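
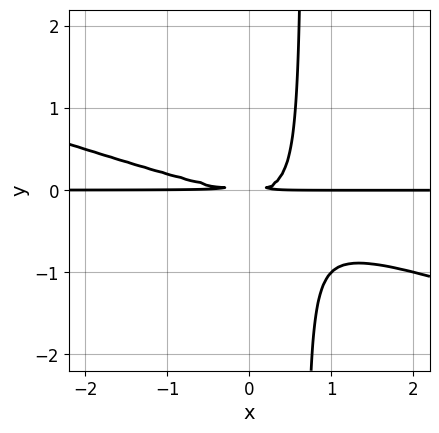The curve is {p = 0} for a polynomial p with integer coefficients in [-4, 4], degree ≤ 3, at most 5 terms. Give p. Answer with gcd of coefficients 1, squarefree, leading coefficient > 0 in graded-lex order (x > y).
(a) The degree is 3 — the shape is more complex than any degree-2 curve.
(b) Reading off the gridlines: the visible x-axis segment lies entirely on the curve.
(c) These observations pin down the coefficients.

x^2*y + 3*x*y^2 - 2*y^2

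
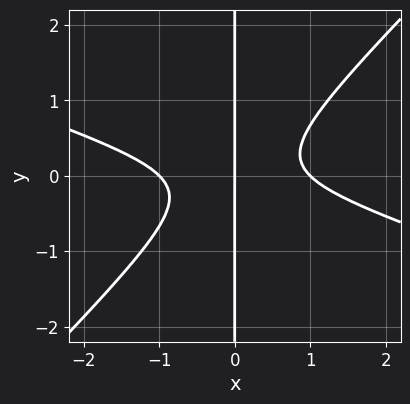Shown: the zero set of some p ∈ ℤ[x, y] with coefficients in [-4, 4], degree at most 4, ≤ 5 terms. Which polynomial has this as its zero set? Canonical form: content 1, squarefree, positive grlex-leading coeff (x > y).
(a) The degree is 3 — a generic line meets the curve in up to 3 points.
(b) From the visible intercepts: the x-axis gridline crossings are at x ∈ {-1, 0, 1}; every point of the y-axis in the box is on the curve.
(c) The integer polynomial consistent with all of this is the stated p.

x^3 + 2*x^2*y - 3*x*y^2 - x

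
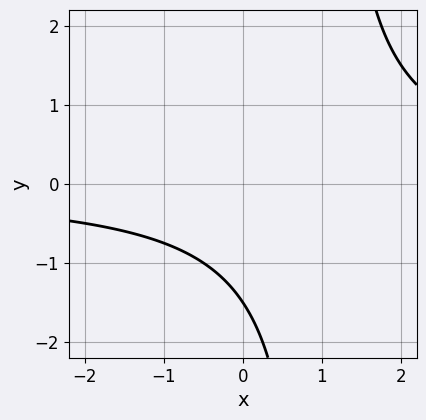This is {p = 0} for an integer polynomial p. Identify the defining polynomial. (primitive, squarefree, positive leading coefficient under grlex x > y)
2*x*y - 2*y - 3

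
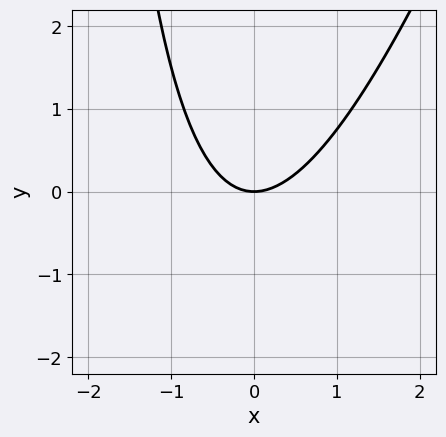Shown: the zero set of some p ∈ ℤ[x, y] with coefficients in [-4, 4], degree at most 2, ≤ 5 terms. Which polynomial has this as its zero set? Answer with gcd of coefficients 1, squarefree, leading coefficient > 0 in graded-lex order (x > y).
3*x^2 - x*y - 3*y

(a) The degree is 2 — a generic line meets the curve in up to 2 points.
(b) Reading off the gridlines: it meets the y-axis at y = 0 (among the integer gridlines); it meets the x-axis at x = 0 (among the integer gridlines).
(c) Assembling these constraints gives the stated polynomial.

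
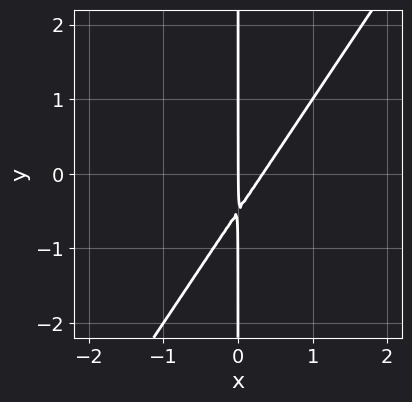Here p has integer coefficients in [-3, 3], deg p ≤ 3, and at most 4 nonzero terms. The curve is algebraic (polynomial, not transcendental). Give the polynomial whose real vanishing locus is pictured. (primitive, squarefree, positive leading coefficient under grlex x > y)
3*x^2 - 2*x*y - x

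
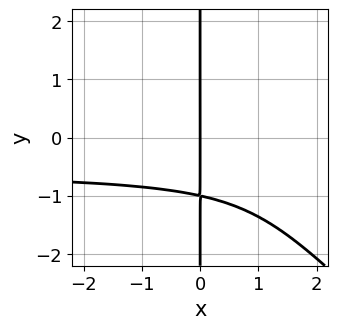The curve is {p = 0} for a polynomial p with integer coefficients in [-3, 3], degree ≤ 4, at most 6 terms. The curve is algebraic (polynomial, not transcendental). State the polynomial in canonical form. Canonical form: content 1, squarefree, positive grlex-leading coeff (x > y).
First, the degree is 4 — the shape is more complex than any degree-3 curve.
Next, from the axis intercepts and sections: the visible y-axis segment lies entirely on the curve; one x-axis crossing is at x = 0.
Finally, fitting integer coefficients to these (and the overall shape) gives p.

3*x^2*y^2 + 3*x*y^3 - x^2 + 3*x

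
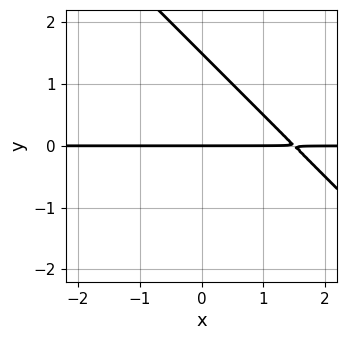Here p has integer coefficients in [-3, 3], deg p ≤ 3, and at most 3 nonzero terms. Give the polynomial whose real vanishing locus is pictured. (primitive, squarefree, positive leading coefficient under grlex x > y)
The degree is 2 — the shape is more complex than any degree-1 curve.
Against the integer gridlines: one y-axis crossing is at y = 0; every point of the x-axis in the box is on the curve.
Fitting integer coefficients to these (and the overall shape) gives p.

2*x*y + 2*y^2 - 3*y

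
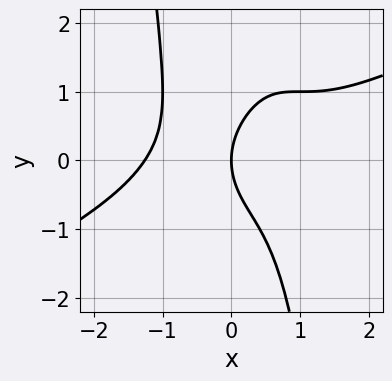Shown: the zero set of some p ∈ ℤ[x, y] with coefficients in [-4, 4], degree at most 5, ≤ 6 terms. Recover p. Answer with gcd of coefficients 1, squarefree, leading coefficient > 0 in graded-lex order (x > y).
x^4 - 2*x^3*y - y^2 + 2*x

The degree is 4 — no degree-3 curve has this shape.
From the axis intercepts and sections: it crosses the y-axis at the gridline y = 0; it meets the x-axis at x = 0 (among the integer gridlines).
Matching integer coefficients to the picture gives p.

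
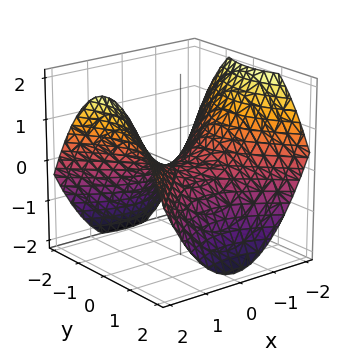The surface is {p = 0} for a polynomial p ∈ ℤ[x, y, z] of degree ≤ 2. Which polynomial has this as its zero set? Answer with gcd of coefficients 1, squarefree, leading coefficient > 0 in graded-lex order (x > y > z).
First, the degree is 2 — a saddle surface; a quadric.
Then, symmetries: it's symmetric under x → −x, forcing even powers of x; the y ↦ −y reflection is a symmetry, so y appears only in even powers.
Then, checking where it meets the axes: it meets the z-axis at z = 0 (among the integer gridlines); it meets the x-axis at x = 0 (among the integer gridlines); it crosses the y-axis at the gridline y = 0.
Finally, the integer polynomial consistent with all of this is the stated p.

x^2 - y^2 - 2*z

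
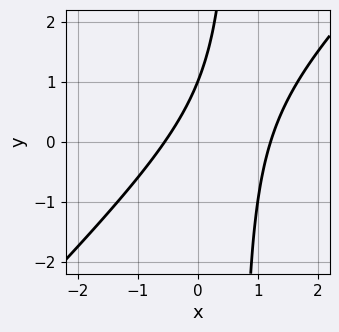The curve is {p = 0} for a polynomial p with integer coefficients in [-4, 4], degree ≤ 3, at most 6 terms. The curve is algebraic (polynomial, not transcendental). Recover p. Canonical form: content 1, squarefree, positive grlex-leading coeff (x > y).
3*x^2 - 3*x*y - 2*x + 2*y - 2

(a) deg p = 2. A generic line meets the curve in up to 2 points.
(b) From the visible intercepts: it crosses the y-axis at the gridline y = 1.
(c) Matching integer coefficients to the picture gives p.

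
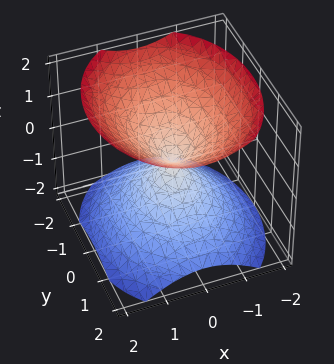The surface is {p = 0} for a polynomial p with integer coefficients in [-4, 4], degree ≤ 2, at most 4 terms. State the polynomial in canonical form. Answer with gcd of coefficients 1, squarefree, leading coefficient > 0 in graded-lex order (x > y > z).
3*x^2 + 2*y^2 - 3*z^2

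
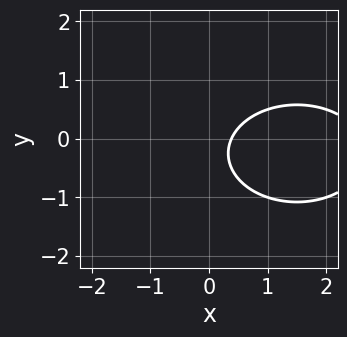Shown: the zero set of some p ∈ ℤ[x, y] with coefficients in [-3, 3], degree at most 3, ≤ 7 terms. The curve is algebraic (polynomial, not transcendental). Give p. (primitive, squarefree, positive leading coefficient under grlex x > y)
x^2 + 2*y^2 - 3*x + y + 1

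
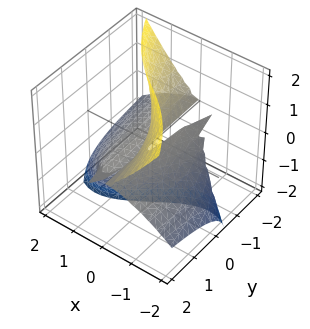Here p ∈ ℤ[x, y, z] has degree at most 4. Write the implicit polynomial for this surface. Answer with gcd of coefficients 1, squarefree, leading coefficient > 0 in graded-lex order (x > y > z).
(a) deg p = 3.
(b) Checking where it meets the axes: the visible z-axis segment lies entirely on the surface; one x-axis crossing is at x = 0; every point of the y-axis in the box is on the surface.
(c) Together with the visible shape, these determine p as stated.

x^3 + 2*y*z^2 + 3*x*z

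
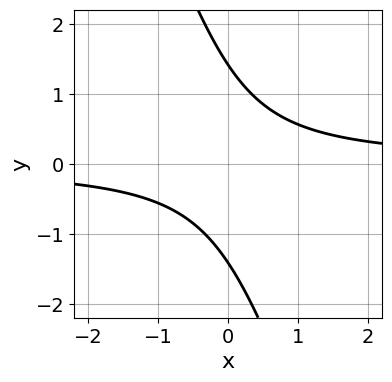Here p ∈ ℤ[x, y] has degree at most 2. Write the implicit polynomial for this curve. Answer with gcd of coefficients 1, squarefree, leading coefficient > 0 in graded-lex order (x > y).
3*x*y + y^2 - 2

First, deg p = 2. A generic line meets the curve in up to 2 points.
Then, checking where it meets the axes: the curve avoids every integer x-axis point in the box.
Finally, putting this together gives p.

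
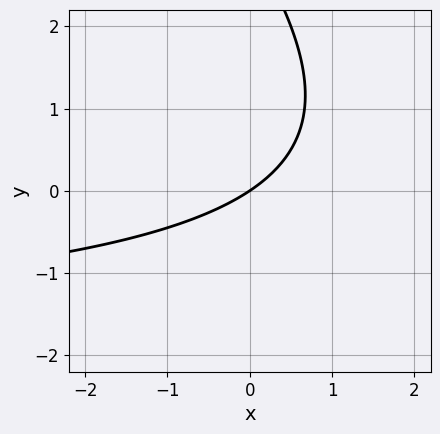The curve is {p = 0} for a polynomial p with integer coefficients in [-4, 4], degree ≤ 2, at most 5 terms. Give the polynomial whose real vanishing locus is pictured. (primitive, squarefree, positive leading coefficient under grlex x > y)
(a) deg p = 2. A generic line meets the curve in up to 2 points.
(b) Reading off the gridlines: one y-axis crossing is at y = 0; it meets the x-axis at x = 0 (among the integer gridlines).
(c) Solving for integer coefficients yields p as stated.

x*y + y^2 + 2*x - 3*y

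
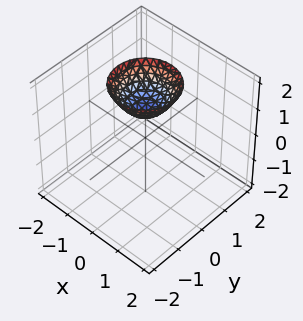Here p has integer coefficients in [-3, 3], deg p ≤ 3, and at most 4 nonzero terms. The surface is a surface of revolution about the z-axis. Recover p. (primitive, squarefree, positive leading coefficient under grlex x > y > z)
x^2 + y^2 - z + 1

Degree: a generic line meets the surface in up to 2 points, so deg p = 2.
Symmetries: rotational symmetry about the z-axis ⇒ p depends on x, y only through x² + y².
Observable constraints: one z-axis crossing is at z = 1; a circular section at z = 2 has radius exactly 1; the surface avoids every integer y-axis point in the box.
Putting this together gives p.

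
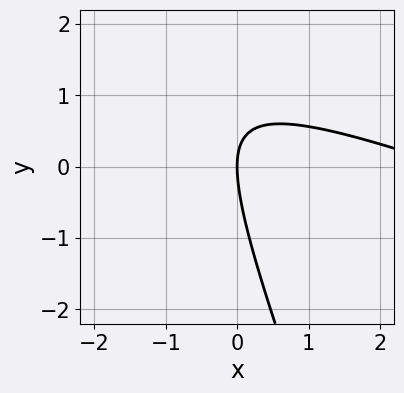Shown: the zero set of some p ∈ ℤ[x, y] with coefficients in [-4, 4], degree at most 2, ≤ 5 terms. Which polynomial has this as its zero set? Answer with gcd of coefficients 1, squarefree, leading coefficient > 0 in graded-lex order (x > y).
x^2 + 3*x*y + y^2 - 3*x

First, deg p = 2. The shape is more complex than any degree-1 curve.
Then, against the integer gridlines: one y-axis crossing is at y = 0; it meets the x-axis at x = 0 (among the integer gridlines).
Finally, putting this together gives p.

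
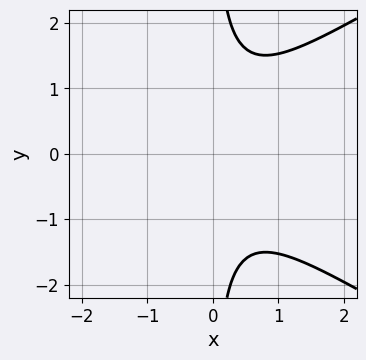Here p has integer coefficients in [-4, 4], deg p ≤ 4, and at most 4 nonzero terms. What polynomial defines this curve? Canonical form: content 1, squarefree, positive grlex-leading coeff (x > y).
First, deg p = 3.
Next, symmetries: mirror symmetry y ↦ −y ⇒ only even powers of y.
Then, against the integer gridlines: no y-intercept at any integer in the box; no x-intercept at any integer in the box.
Finally, assembling these constraints gives the stated polynomial.

x^3 - 3*x*y^2 + 3*x^2 + 3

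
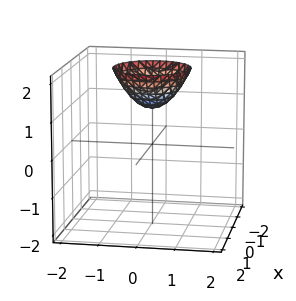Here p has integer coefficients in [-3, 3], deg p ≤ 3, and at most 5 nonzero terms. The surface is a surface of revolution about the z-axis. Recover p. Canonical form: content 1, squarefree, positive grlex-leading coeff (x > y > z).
x^2 + y^2 - z + 1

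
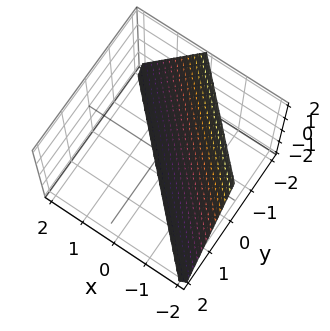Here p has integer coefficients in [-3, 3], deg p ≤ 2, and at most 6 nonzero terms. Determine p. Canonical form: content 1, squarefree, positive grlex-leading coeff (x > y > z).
First, degree: the surface is flat (a plane), so deg p = 1.
Then, reading off the gridlines: it crosses the y-axis at the gridline y = -1; it meets the x-axis at x = -1 (among the integer gridlines).
Finally, fitting integer coefficients to these (and the overall shape) gives p.

2*x + 2*y + z + 2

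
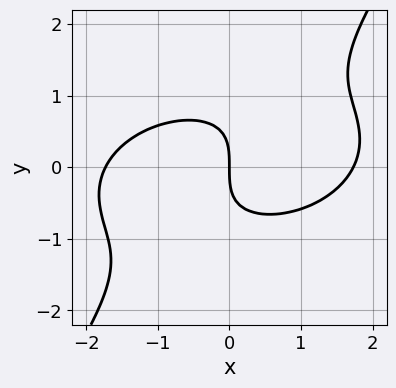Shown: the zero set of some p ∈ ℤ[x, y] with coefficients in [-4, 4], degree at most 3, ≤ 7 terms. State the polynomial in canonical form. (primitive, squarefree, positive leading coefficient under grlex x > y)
(a) deg p = 3. No degree-2 curve has this shape.
(b) Checking where it meets the axes: it crosses the x-axis at the gridline x = 0; it crosses the y-axis at the gridline y = 0.
(c) These observations pin down the coefficients.

x^3 - x^2*y + 3*x*y^2 - 2*y^3 - 3*x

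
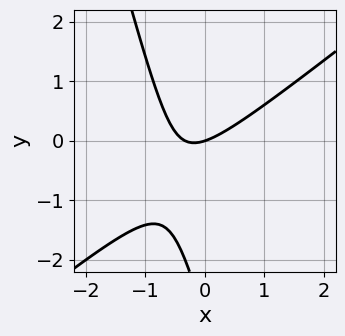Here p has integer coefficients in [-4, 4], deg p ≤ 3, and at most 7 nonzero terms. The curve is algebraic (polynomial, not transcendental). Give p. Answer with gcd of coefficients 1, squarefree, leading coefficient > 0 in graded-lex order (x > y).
3*x^2 - 3*x*y - y^2 + x - 3*y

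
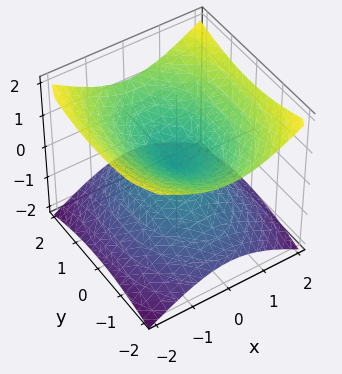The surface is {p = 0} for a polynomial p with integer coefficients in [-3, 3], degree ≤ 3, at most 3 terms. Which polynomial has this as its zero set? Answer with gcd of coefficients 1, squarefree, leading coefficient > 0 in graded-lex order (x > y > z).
The degree is 2 — a double cone through the origin; a quadric.
Symmetries: the y ↦ −y reflection is a symmetry, so y appears only in even powers; mirror symmetry x ↦ −x ⇒ only even powers of x; it's symmetric under z → −z, forcing even powers of z.
Reading off the gridlines: it meets the y-axis at y = 0 (among the integer gridlines); it meets the z-axis at z = 0 (among the integer gridlines).
Putting this together gives p.

2*x^2 + y^2 - 3*z^2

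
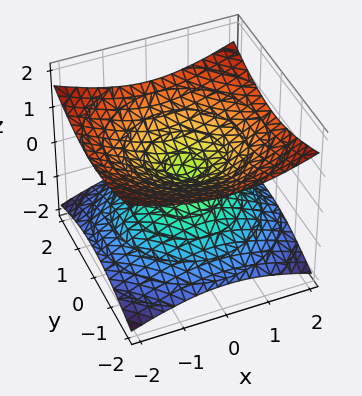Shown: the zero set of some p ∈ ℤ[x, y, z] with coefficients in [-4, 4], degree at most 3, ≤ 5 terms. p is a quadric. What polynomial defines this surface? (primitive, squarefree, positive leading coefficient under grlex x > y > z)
The degree is 2 — a double cone through the origin; a quadric.
Symmetry: the surface is invariant under rotation about z: p = q(x² + y², z); the z ↦ −z reflection is a symmetry, so z appears only in even powers.
Against the integer gridlines: it crosses the z-axis at the gridline z = 0; a circular section at z = -1 has radius between 1 and 2; it meets the x-axis at x = 0 (among the integer gridlines).
The integer polynomial consistent with all of this is the stated p.

x^2 + y^2 - 3*z^2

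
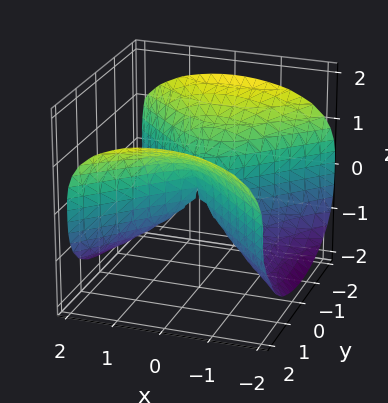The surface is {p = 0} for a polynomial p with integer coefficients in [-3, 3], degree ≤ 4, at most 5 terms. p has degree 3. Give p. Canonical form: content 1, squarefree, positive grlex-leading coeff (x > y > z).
z^3 + x^2 - y^2

deg p = 3. No degree-2 surface has this shape.
Against the integer gridlines: it crosses the x-axis at the gridline x = 0; one y-axis crossing is at y = 0; it meets the z-axis at z = 0 (among the integer gridlines).
Together with the visible shape, these determine p as stated.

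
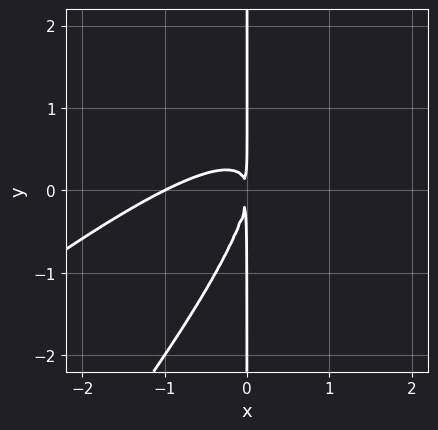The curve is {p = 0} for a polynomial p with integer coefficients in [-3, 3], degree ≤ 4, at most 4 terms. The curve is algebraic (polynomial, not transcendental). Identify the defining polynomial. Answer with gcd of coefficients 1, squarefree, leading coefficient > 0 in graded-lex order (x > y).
deg p = 3. A generic line meets the curve in up to 3 points.
Observable constraints: every point of the y-axis in the box is on the curve; it meets the x-axis at x = -1 (among the integer gridlines).
The integer polynomial consistent with all of this is the stated p.

x^3 - 2*x^2*y + x*y^2 + x^2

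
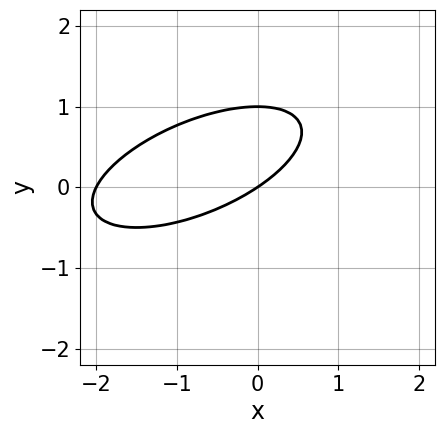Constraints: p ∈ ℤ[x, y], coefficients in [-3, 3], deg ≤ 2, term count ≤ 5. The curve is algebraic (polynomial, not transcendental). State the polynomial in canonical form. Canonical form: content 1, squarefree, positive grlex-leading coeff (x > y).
(a) deg p = 2. The shape is more complex than any degree-1 curve.
(b) Checking where it meets the axes: among the integer gridlines, it crosses the x-axis at x ∈ {-2, 0}; among the integer gridlines, it crosses the y-axis at y ∈ {0, 1}.
(c) Fitting integer coefficients to these (and the overall shape) gives p.

x^2 - 2*x*y + 3*y^2 + 2*x - 3*y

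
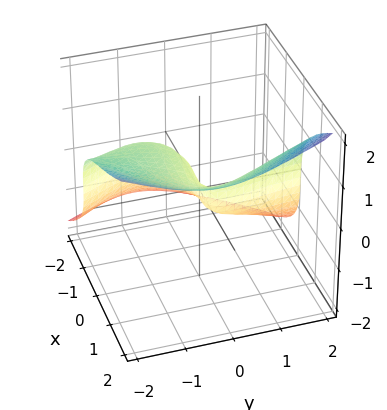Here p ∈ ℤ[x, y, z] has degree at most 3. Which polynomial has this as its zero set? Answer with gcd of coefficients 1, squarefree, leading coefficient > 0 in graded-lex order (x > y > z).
x^3 + 2*x*y^2 - 3*z^3 + 2*x*y - 2*y

First, the degree is 3 — a generic line meets the surface in up to 3 points.
Then, checking where it meets the axes: it meets the z-axis at z = 0 (among the integer gridlines); it meets the y-axis at y = 0 (among the integer gridlines); one x-axis crossing is at x = 0.
Finally, these observations pin down the coefficients.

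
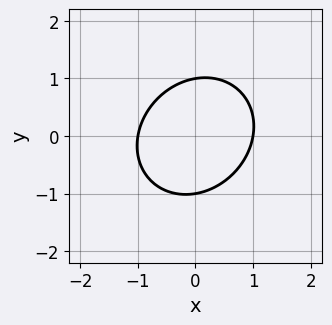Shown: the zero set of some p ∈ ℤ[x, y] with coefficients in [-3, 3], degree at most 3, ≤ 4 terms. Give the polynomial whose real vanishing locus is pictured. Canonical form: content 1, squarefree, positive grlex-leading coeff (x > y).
3*x^2 - x*y + 3*y^2 - 3

1. The degree is 2 — a generic line meets the curve in up to 2 points.
2. Checking where it meets the axes: among the integer gridlines, it crosses the y-axis at y ∈ {-1, 1}; among the integer gridlines, it crosses the x-axis at x ∈ {-1, 1}.
3. Putting this together gives p.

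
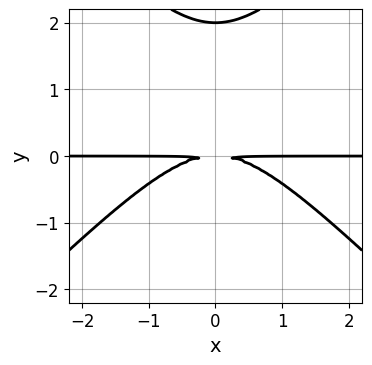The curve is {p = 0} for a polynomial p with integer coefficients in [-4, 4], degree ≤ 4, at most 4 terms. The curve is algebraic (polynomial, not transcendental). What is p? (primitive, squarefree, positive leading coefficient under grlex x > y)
1. The degree is 3 — no degree-2 curve has this shape.
2. Symmetries: it's symmetric under x → −x, forcing even powers of x.
3. Checking where it meets the axes: it meets the y-axis at y = 2 (among the integer gridlines); every point of the x-axis in the box is on the curve.
4. Assembling these constraints gives the stated polynomial.

x^2*y - y^3 + 2*y^2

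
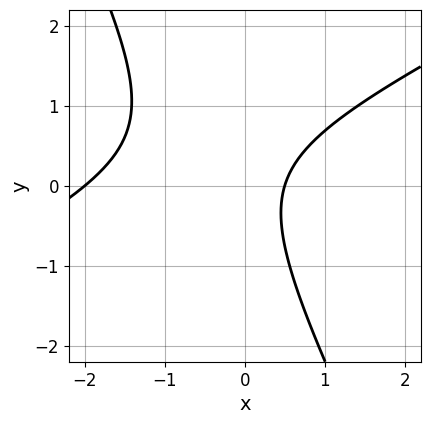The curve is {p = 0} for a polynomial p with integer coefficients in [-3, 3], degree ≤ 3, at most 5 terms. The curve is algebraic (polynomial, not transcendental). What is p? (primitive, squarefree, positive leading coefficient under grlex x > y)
2*x^2 - 3*x*y - 2*y^2 + 3*x - 2

First, degree: a generic line meets the curve in up to 2 points, so deg p = 2.
Next, from the visible intercepts: no y-intercept at any integer in the box; it meets the x-axis at x = -2 (among the integer gridlines).
Finally, matching integer coefficients to the picture gives p.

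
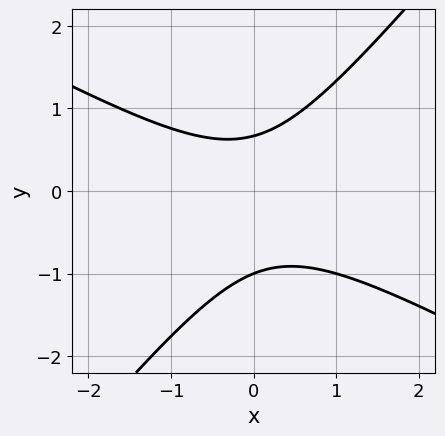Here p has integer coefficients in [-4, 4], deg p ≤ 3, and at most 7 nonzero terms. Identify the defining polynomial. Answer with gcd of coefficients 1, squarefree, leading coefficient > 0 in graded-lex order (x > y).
2*x^2 + 2*x*y - 3*y^2 - y + 2

First, deg p = 2. A generic line meets the curve in up to 2 points.
Next, checking where it meets the axes: one y-axis crossing is at y = -1; the curve avoids every integer x-axis point in the box.
Finally, the integer polynomial consistent with all of this is the stated p.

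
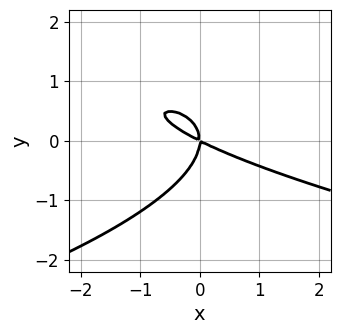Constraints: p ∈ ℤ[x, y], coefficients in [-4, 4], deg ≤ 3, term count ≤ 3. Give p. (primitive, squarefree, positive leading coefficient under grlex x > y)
2*y^3 + x^2 + 2*x*y

First, deg p = 3. A generic line meets the curve in up to 3 points.
Then, reading off the gridlines: one y-axis crossing is at y = 0; it meets the x-axis at x = 0 (among the integer gridlines).
Finally, the integer polynomial consistent with all of this is the stated p.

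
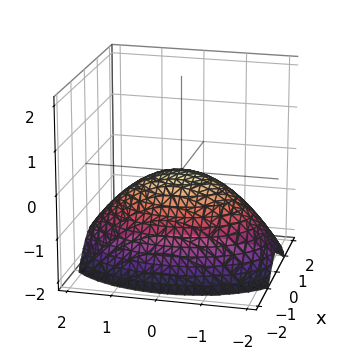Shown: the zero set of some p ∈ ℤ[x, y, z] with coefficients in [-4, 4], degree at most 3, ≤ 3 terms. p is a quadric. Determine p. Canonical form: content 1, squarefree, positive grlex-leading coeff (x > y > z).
2*x^2 + y^2 + 3*z

(a) deg p = 2.
(b) Symmetries: the x ↦ −x reflection is a symmetry, so x appears only in even powers; the y ↦ −y reflection is a symmetry, so y appears only in even powers.
(c) Against the integer gridlines: it crosses the y-axis at the gridline y = 0; it crosses the x-axis at the gridline x = 0; it crosses the z-axis at the gridline z = 0.
(d) Putting this together gives p.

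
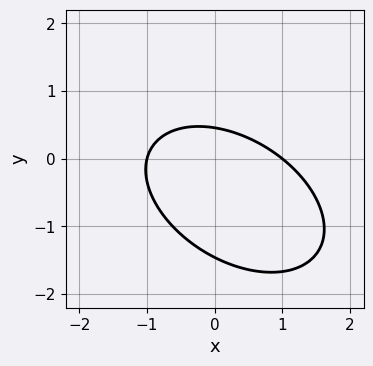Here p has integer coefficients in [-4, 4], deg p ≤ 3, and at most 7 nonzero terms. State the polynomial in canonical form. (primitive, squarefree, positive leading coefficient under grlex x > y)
1. Degree: a generic line meets the curve in up to 2 points, so deg p = 2.
2. Observable constraints: the x-axis gridline crossings are at x ∈ {-1, 1}.
3. These observations pin down the coefficients.

2*x^2 + 2*x*y + 3*y^2 + 3*y - 2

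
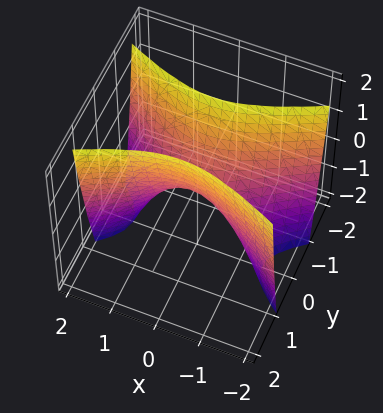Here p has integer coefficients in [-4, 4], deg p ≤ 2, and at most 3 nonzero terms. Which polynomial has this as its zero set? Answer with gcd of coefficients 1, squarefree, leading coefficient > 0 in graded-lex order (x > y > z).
The degree is 2 — a hyperbolic paraboloid; a quadric.
Symmetries: the y ↦ −y reflection is a symmetry, so y appears only in even powers; mirror symmetry x ↦ −x ⇒ only even powers of x.
From the visible intercepts: it meets the x-axis at x = 0 (among the integer gridlines); it crosses the y-axis at the gridline y = 0; one z-axis crossing is at z = 0.
Fitting integer coefficients to these (and the overall shape) gives p.

x^2 - 3*y^2 + z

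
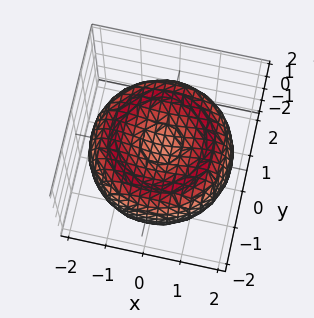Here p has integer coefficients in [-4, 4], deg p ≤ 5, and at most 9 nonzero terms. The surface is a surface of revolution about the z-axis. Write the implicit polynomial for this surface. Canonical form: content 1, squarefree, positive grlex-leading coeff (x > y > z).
(a) The degree is 4 — the shape is more complex than any degree-3 surface.
(b) Symmetries: every cross-section ⟂ z is a circle, so x, y appear only via x² + y².
(c) Reading off the gridlines: a circular section at z = 1 has radius exactly 1.
(d) Matching integer coefficients to the picture gives p.

x^4 + 2*x^2*y^2 + y^4 - 3*x^2 - 3*y^2 + 3*z^2 - 1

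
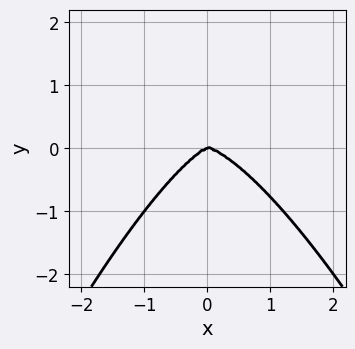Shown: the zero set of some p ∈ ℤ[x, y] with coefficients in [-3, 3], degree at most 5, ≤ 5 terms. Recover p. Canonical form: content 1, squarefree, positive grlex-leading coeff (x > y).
First, degree: no degree-3 curve has this shape, so deg p = 4.
Next, from the axis intercepts and sections: it crosses the x-axis at the gridline x = 0; one y-axis crossing is at y = 0.
Finally, the integer polynomial consistent with all of this is the stated p.

2*x^4 - x*y^2 + 3*y^3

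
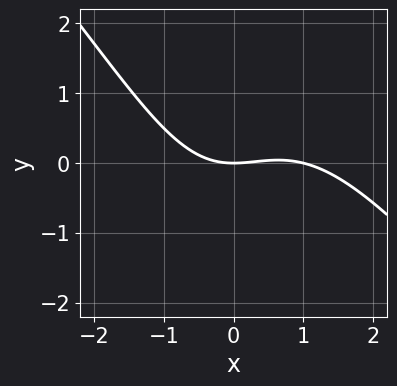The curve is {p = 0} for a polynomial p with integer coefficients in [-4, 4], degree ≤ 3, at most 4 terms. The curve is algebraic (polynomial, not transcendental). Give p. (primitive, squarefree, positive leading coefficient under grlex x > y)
x^3 + x^2*y - x^2 + 3*y

(a) Degree: no degree-2 curve has this shape, so deg p = 3.
(b) Against the integer gridlines: among the integer gridlines, it crosses the x-axis at x ∈ {0, 1}; it meets the y-axis at y = 0 (among the integer gridlines).
(c) The integer polynomial consistent with all of this is the stated p.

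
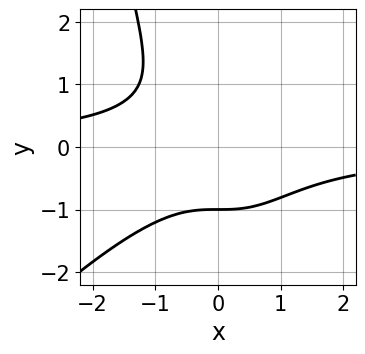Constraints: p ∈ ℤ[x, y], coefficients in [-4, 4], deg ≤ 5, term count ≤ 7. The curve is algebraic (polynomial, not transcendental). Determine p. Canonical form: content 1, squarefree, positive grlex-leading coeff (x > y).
x^3*y - x^2*y^2 + y^3 + x^2 + 1

First, the degree is 4 — the shape is more complex than any degree-3 curve.
Then, against the integer gridlines: no x-intercept at any integer in the box; one y-axis crossing is at y = -1.
Finally, fitting integer coefficients to these (and the overall shape) gives p.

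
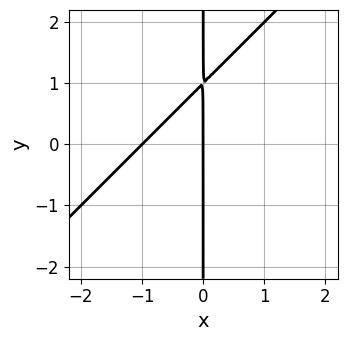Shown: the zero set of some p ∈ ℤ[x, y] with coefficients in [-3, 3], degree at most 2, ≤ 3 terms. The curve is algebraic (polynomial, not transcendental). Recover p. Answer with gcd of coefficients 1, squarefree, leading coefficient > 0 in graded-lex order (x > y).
x^2 - x*y + x

(a) The degree is 2 — a generic line meets the curve in up to 2 points.
(b) Checking where it meets the axes: the visible y-axis segment lies entirely on the curve; the x-axis gridline crossings are at x ∈ {-1, 0}.
(c) These observations pin down the coefficients.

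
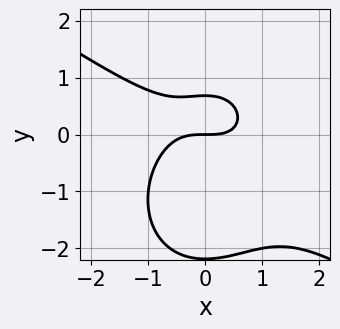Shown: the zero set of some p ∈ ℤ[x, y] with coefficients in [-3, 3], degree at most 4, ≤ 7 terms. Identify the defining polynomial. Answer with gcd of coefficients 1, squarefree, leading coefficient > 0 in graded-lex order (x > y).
2*x^3 + 2*x^2*y + 2*y^3 + 3*y^2 - 3*y

deg p = 3.
From the axis intercepts and sections: it crosses the y-axis at the gridline y = 0; it meets the x-axis at x = 0 (among the integer gridlines).
Solving for integer coefficients yields p as stated.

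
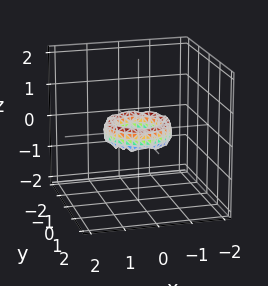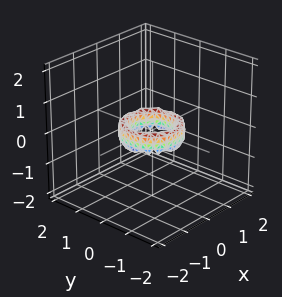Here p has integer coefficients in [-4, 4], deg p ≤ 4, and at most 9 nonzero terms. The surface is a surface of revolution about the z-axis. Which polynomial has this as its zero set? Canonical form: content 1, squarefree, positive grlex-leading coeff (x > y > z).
2*x^4 + 4*x^2*y^2 + 2*y^4 - 3*x^2 - 3*y^2 + z^2 + 1

The degree is 4 — the shape is more complex than any degree-3 surface.
Symmetries: rotational symmetry about the z-axis ⇒ p depends on x, y only through x² + y².
From the visible intercepts: among the integer gridlines, it crosses the x-axis at x ∈ {-1, 1}; it misses every integer gridline on the z-axis; a circular section at z = 0 has radius between 0 and 1.
Matching integer coefficients to the picture gives p. Check: (0, 1, 0) on the y-axis lies on the surface, and p(0, 1, 0) = 0. ✓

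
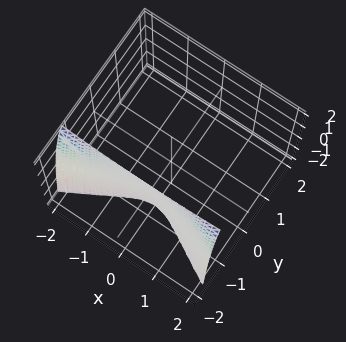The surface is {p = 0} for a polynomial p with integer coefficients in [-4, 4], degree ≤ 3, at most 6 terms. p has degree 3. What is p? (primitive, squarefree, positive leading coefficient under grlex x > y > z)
1. deg p = 3.
2. Against the integer gridlines: the surface avoids every integer x-axis point in the box; no z-intercept at any integer in the box.
3. Assembling these constraints gives the stated polynomial.

x^2*z - 3*y^3 - y^2*z - 2*x^2 - 2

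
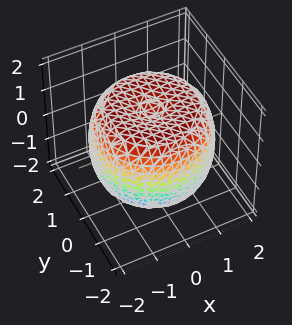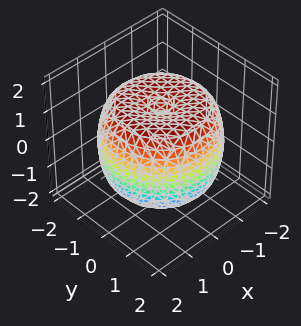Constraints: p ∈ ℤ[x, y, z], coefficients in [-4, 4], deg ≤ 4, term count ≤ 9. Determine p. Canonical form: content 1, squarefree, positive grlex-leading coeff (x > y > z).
x^4 + 2*x^2*y^2 + y^4 - 2*x^2 - 2*y^2 + 2*z^2 - 3

(a) Degree: a generic line meets the surface in up to 4 points, so deg p = 4.
(b) By symmetry, the surface is invariant under rotation about z: p = q(x² + y², z).
(c) Observable constraints: a circular section at z = 1 has radius between 1 and 2.
(d) Putting this together gives p.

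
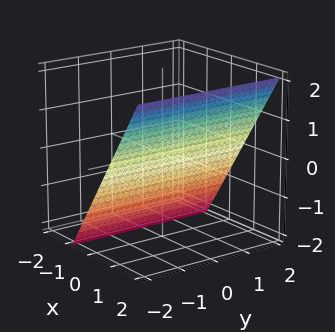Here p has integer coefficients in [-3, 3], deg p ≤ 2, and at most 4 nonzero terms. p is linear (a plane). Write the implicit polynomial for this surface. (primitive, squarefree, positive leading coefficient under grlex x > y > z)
3*x - 2*z - 2

The degree is 1 — the surface is flat (a plane).
Checking where it meets the axes: the surface avoids every integer y-axis point in the box; it meets the z-axis at z = -1 (among the integer gridlines).
Together with the visible shape, these determine p as stated.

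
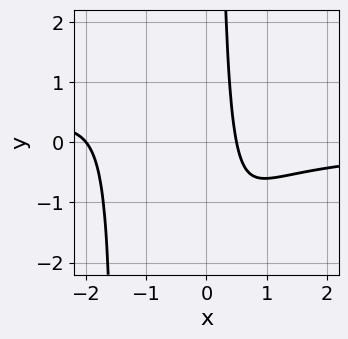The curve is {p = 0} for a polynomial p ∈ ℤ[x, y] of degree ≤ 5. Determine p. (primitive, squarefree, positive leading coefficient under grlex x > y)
First, deg p = 4.
Next, from the axis intercepts and sections: it meets the x-axis at x = -2 (among the integer gridlines); it misses every integer gridline on the y-axis.
Finally, the integer polynomial consistent with all of this is the stated p.

2*x^3*y + 3*x^2*y + 2*x^2 + 3*x - 2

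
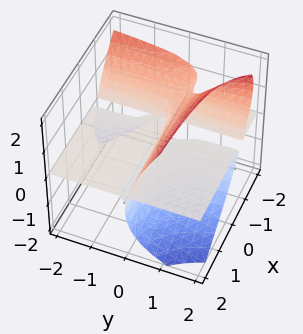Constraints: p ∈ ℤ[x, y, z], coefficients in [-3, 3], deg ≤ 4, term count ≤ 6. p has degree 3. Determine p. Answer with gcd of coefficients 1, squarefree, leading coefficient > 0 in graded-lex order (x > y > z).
First, degree: a generic line meets the surface in up to 3 points, so deg p = 3.
Then, reading off the gridlines: every point of the y-axis in the box is on the surface; it meets the z-axis at z = 0 (among the integer gridlines).
Finally, these observations pin down the coefficients.

3*x*y*z - x*z^2 + 2*y*z^2 - 2*z^3 + 3*y*z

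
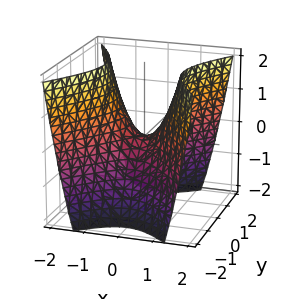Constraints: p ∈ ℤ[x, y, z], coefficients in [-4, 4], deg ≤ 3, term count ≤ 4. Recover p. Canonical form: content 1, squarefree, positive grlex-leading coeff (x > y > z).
(a) Degree: a saddle surface; a quadric, so deg p = 2.
(b) Symmetries: it's symmetric under y → −y, forcing even powers of y; the x ↦ −x reflection is a symmetry, so x appears only in even powers.
(c) Against the integer gridlines: it meets the x-axis at x = 0 (among the integer gridlines); one z-axis crossing is at z = 0.
(d) Solving for integer coefficients yields p as stated.

3*x^2 - 2*y^2 - 2*z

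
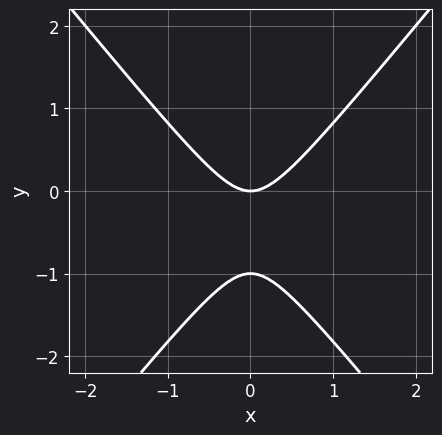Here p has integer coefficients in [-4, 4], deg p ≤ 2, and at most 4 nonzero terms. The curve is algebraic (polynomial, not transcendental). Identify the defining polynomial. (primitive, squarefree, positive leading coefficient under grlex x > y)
3*x^2 - 2*y^2 - 2*y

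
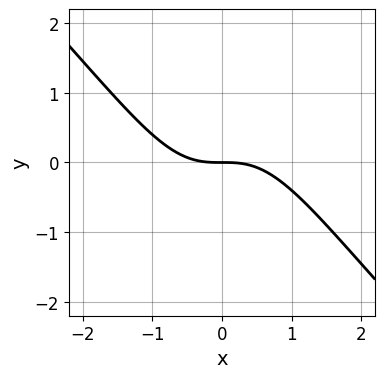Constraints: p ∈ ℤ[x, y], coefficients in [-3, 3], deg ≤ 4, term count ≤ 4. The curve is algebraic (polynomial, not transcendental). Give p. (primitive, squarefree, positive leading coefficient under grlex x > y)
2*x^3 + 2*x^2*y + 3*y

1. Degree: a generic line meets the curve in up to 3 points, so deg p = 3.
2. Reading off the gridlines: one x-axis crossing is at x = 0; it meets the y-axis at y = 0 (among the integer gridlines).
3. The integer polynomial consistent with all of this is the stated p.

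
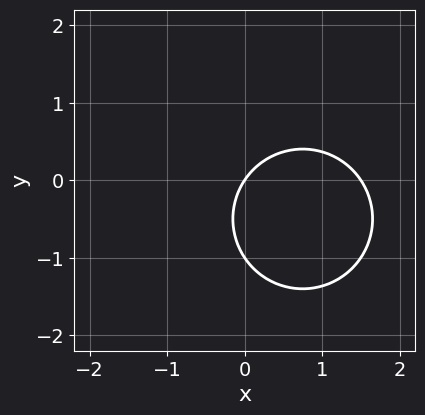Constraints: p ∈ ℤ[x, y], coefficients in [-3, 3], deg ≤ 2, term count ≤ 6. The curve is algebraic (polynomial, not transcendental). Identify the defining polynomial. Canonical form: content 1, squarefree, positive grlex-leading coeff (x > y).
1. deg p = 2. A generic line meets the curve in up to 2 points.
2. Reading off the gridlines: one x-axis crossing is at x = 0; among the integer gridlines, it crosses the y-axis at y ∈ {-1, 0}.
3. Fitting integer coefficients to these (and the overall shape) gives p.

2*x^2 + 2*y^2 - 3*x + 2*y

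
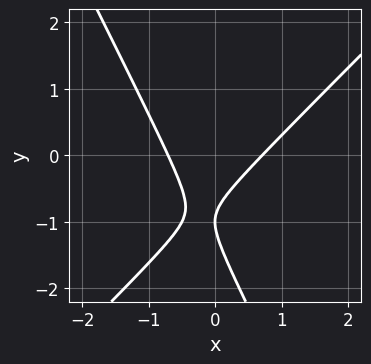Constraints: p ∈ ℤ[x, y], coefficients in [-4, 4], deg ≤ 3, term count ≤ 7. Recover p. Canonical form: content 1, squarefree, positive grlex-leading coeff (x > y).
deg p = 2.
Against the integer gridlines: one y-axis crossing is at y = -1.
Putting this together gives p.

2*x^2 - x*y - y^2 - 2*y - 1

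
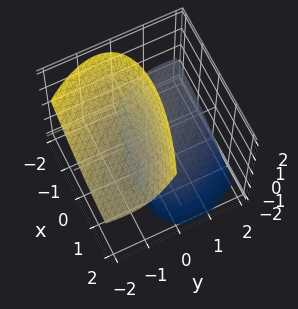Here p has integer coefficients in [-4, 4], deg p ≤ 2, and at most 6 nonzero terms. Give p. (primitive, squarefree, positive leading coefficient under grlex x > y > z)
1. There are 2 components.
2. The degree is 2 — the shape is more complex than any degree-1 surface.
3. Observable constraints: the surface avoids every integer x-axis point in the box; the z-axis gridline crossings are at z ∈ {-1, 1}.
4. These observations pin down the coefficients.

x^2 + 2*x*y + 2*y^2 + 3*y*z - z^2 + 1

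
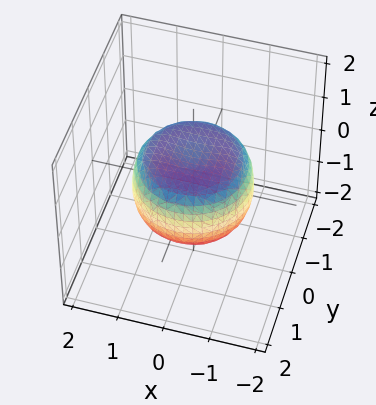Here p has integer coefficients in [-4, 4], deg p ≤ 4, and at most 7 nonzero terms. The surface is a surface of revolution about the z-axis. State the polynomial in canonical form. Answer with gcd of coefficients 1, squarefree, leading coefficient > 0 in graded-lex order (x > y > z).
(a) Degree: the shape is more complex than any degree-3 surface, so deg p = 4.
(b) Symmetry: the z-axis is an axis of rotation, so x and y enter only as x² + y².
(c) Reading off the gridlines: a circular section at z = 0 has radius between 1 and 2.
(d) Solving for integer coefficients yields p as stated.

2*x^4 + 4*x^2*y^2 + 2*y^4 - 2*x^2 - 2*y^2 + 3*z^2 - 2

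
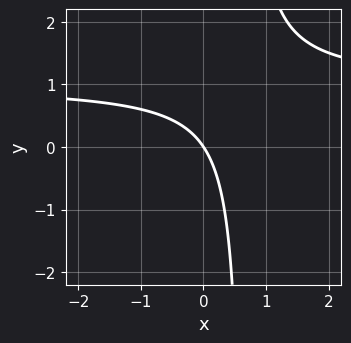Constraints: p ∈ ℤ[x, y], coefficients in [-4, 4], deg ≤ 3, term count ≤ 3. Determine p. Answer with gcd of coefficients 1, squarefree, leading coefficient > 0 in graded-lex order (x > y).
3*x*y - 3*x - 2*y

First, degree: a generic line meets the curve in up to 2 points, so deg p = 2.
Then, reading off the gridlines: it crosses the y-axis at the gridline y = 0; it meets the x-axis at x = 0 (among the integer gridlines).
Finally, fitting integer coefficients to these (and the overall shape) gives p.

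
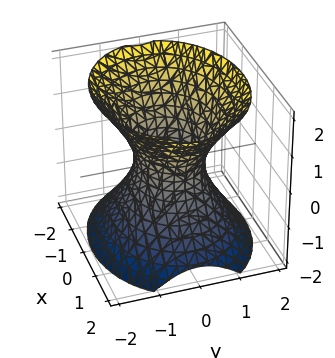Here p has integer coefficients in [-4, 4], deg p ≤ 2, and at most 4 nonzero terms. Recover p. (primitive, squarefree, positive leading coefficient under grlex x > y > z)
Degree: an hourglass — one-sheet hyperboloid; a quadric, so deg p = 2.
Symmetries: mirror symmetry y ↦ −y ⇒ only even powers of y; the z ↦ −z reflection is a symmetry, so z appears only in even powers; the x ↦ −x reflection is a symmetry, so x appears only in even powers.
Checking where it meets the axes: the surface avoids every integer z-axis point in the box; the x-axis gridline crossings are at x ∈ {-1, 1}.
Putting this together gives p.

2*x^2 + 3*y^2 - 2*z^2 - 2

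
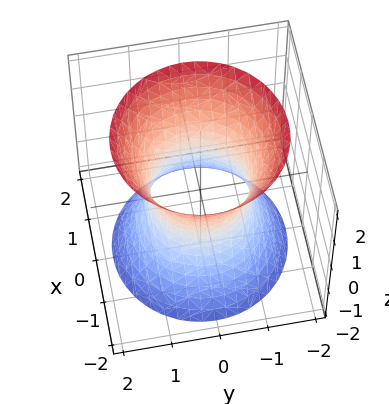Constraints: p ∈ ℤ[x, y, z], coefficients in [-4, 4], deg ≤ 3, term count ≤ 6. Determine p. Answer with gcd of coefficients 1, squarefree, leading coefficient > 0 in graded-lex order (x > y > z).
2*x^2 + 2*y^2 - z^2 - 2

Degree: a generic line meets the surface in up to 2 points, so deg p = 2.
By symmetry, the surface is invariant under rotation about z: p = q(x² + y², z).
From the axis intercepts and sections: among the integer gridlines, it crosses the x-axis at x ∈ {-1, 1}; among the integer gridlines, it crosses the y-axis at y ∈ {-1, 1}; a circular section at z = -2 has radius between 1 and 2; no z-intercept at any integer in the box.
Together with the visible shape, these determine p as stated.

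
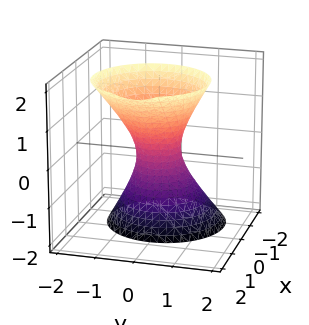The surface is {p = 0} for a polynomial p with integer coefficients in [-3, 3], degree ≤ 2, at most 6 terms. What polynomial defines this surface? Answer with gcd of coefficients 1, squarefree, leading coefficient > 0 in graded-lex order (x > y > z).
3*x^2 - 2*x*z + 3*y^2 - z^2 - 1

First, deg p = 2.
Then, observable constraints: it misses every integer gridline on the z-axis.
Finally, fitting integer coefficients to these (and the overall shape) gives p.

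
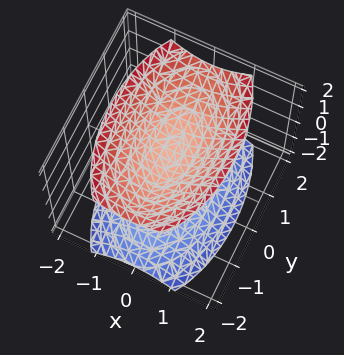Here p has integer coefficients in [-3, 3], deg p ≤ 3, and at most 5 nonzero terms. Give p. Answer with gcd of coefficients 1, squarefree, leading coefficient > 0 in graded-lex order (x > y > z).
3*x^2 + y^2 - 2*z^2 + 1

First, there are 2 components.
Then, the degree is 2 — two separate bowl-shaped sheets opening away from each other; a quadric.
Then, symmetries: mirror symmetry y ↦ −y ⇒ only even powers of y; the z ↦ −z reflection is a symmetry, so z appears only in even powers; the x ↦ −x reflection is a symmetry, so x appears only in even powers.
Next, checking where it meets the axes: the surface avoids every integer x-axis point in the box; the surface avoids every integer y-axis point in the box.
Finally, assembling these constraints gives the stated polynomial.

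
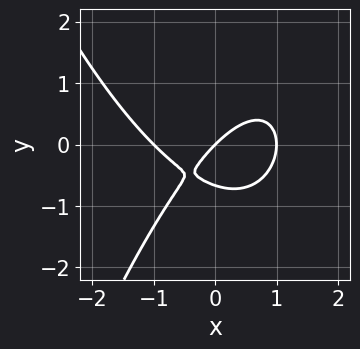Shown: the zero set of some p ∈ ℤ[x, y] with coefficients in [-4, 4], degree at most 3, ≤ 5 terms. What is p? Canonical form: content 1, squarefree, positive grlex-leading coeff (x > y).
2*x^3 - 2*x*y + 3*y^2 - 2*x + 2*y

(a) deg p = 3. The shape is more complex than any degree-2 curve.
(b) From the visible intercepts: the x-axis gridline crossings are at x ∈ {-1, 0, 1}; it crosses the y-axis at the gridline y = 0.
(c) Fitting integer coefficients to these (and the overall shape) gives p.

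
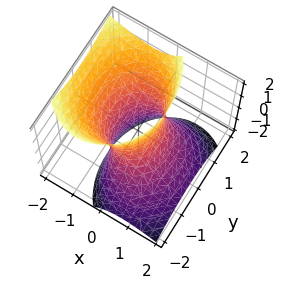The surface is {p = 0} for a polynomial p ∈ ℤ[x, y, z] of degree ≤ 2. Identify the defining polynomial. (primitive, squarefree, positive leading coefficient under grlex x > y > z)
3*x^2 + 3*x*z + 2*y^2 - y*z - z^2 - 2

1. The degree is 2 — a generic line meets the surface in up to 2 points.
2. From the visible intercepts: among the integer gridlines, it crosses the y-axis at y ∈ {-1, 1}; it misses every integer gridline on the z-axis.
3. Together with the visible shape, these determine p as stated.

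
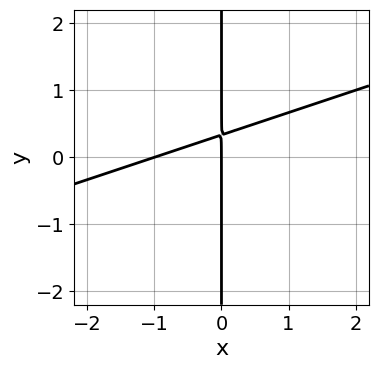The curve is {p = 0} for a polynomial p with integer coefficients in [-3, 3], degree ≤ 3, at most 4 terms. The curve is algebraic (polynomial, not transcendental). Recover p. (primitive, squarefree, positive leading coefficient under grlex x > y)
First, deg p = 2. No degree-1 curve has this shape.
Then, checking where it meets the axes: every point of the y-axis in the box is on the curve; the x-axis gridline crossings are at x ∈ {-1, 0}.
Finally, fitting integer coefficients to these (and the overall shape) gives p.

x^2 - 3*x*y + x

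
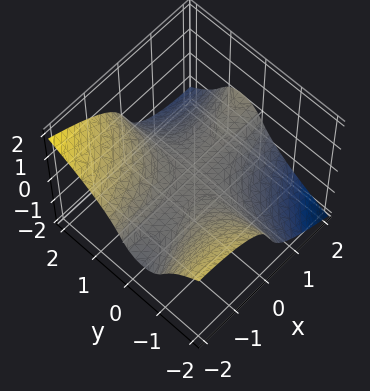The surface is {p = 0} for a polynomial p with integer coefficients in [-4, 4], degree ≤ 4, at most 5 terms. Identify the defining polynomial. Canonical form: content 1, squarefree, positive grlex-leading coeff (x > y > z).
x^2*y - 2*x*y^2 - 3*z^3 - 3*z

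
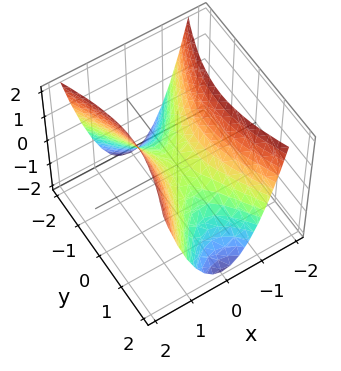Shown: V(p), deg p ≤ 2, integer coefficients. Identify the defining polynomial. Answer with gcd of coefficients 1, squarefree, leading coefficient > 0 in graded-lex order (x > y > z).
3*x^2 - y^2 - 2*z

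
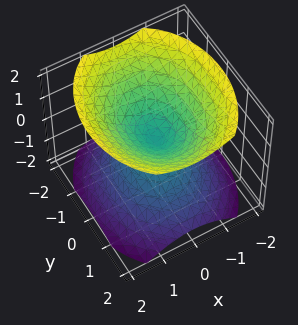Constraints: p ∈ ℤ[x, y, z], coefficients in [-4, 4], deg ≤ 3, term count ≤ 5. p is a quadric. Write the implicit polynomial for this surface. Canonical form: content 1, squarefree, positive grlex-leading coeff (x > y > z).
I count 2 distinct pieces. They look like related sheets of one shape, so recover p as a whole.
Degree: two nappes meeting at a single point; a quadric, so deg p = 2.
Symmetries: it's symmetric under x → −x, forcing even powers of x; the z ↦ −z reflection is a symmetry, so z appears only in even powers; it's symmetric under y → −y, forcing even powers of y.
Against the integer gridlines: it crosses the y-axis at the gridline y = 0; it crosses the z-axis at the gridline z = 0; it crosses the x-axis at the gridline x = 0.
Assembling these constraints gives the stated polynomial.

3*x^2 + 2*y^2 - 3*z^2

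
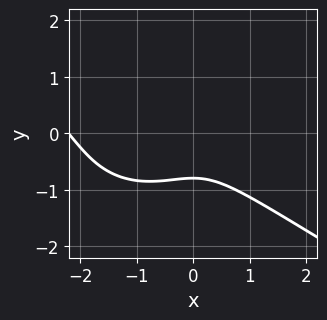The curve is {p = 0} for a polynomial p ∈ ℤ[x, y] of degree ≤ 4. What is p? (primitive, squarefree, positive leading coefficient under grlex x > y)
x^3 + x^2*y + 2*y^3 + 2*x^2 + 1

1. The degree is 3 — the shape is more complex than any degree-2 curve.
2. Against the integer gridlines: the curve avoids every integer x-axis point in the box.
3. Together with the visible shape, these determine p as stated.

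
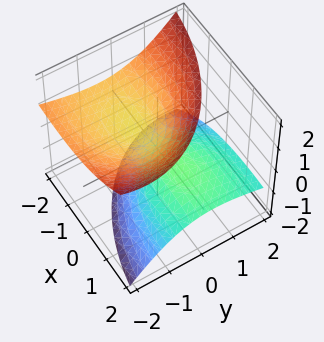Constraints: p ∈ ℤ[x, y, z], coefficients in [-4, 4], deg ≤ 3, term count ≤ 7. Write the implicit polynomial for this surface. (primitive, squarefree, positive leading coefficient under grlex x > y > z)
x^2 + 3*x*z + 2*y^2 + 3*y*z - 3*z^2 + 1

First, I count 2 distinct pieces.
Next, degree: a generic line meets the surface in up to 2 points, so deg p = 2.
Then, reading off the gridlines: it misses every integer gridline on the x-axis; it misses every integer gridline on the y-axis.
Finally, the integer polynomial consistent with all of this is the stated p.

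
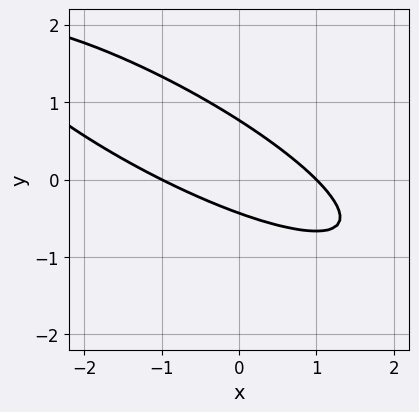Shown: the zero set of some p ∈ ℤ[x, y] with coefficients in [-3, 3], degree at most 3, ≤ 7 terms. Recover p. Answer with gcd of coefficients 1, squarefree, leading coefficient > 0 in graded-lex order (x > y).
x^2 + 3*x*y + 3*y^2 - y - 1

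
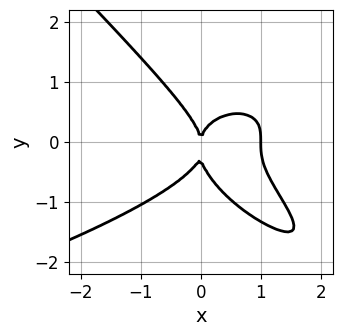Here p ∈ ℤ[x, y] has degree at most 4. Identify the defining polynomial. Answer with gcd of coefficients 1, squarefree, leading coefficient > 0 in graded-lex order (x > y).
3*x*y^3 + 3*y^4 + 3*x^3 + y^3 - 3*x^2

(a) Degree: the shape is more complex than any degree-3 curve, so deg p = 4.
(b) Reading off the gridlines: it meets the y-axis at y = 0 (among the integer gridlines); among the integer gridlines, it crosses the x-axis at x ∈ {0, 1}.
(c) The integer polynomial consistent with all of this is the stated p.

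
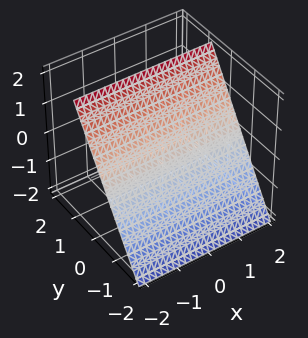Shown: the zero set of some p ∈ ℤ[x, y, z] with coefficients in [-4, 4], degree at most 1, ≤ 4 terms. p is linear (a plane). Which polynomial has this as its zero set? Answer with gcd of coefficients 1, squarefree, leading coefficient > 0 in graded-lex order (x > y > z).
First, degree: the surface is flat (a plane), so deg p = 1.
Then, from the axis intercepts and sections: no x-intercept at any integer in the box; one z-axis crossing is at z = 1.
Finally, matching integer coefficients to the picture gives p.

3*y - 2*z + 2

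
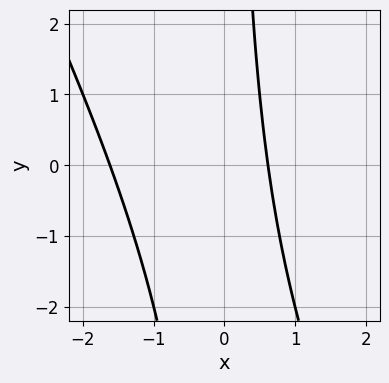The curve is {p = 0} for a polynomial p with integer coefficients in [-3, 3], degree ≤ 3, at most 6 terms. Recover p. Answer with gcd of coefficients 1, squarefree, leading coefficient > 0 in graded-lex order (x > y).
First, deg p = 2. A generic line meets the curve in up to 2 points.
Next, from the axis intercepts and sections: no y-intercept at any integer in the box.
Finally, putting this together gives p.

2*x^2 + x*y + 2*x - 2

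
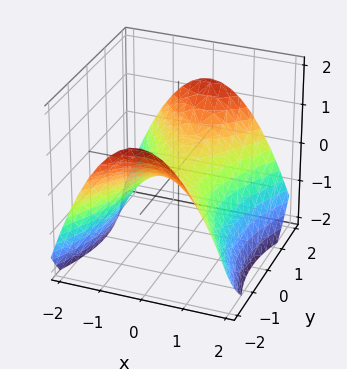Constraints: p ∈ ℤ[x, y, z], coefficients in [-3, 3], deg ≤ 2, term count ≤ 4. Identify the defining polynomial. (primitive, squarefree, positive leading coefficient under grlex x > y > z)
2*x^2 - y^2 + 3*z

(a) Degree: a saddle surface; a quadric, so deg p = 2.
(b) Symmetries: mirror symmetry x ↦ −x ⇒ only even powers of x; mirror symmetry y ↦ −y ⇒ only even powers of y.
(c) From the axis intercepts and sections: one z-axis crossing is at z = 0; it meets the x-axis at x = 0 (among the integer gridlines).
(d) Together with the visible shape, these determine p as stated.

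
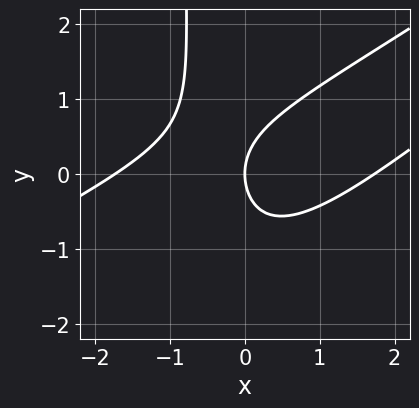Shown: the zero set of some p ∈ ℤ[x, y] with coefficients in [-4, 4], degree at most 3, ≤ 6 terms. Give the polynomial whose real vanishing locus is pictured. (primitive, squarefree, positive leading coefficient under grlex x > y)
x^3 - 3*x^2*y + 2*x*y^2 + 2*y^2 - 3*x

First, degree: a generic line meets the curve in up to 3 points, so deg p = 3.
Next, observable constraints: one y-axis crossing is at y = 0; one x-axis crossing is at x = 0.
Finally, these observations pin down the coefficients.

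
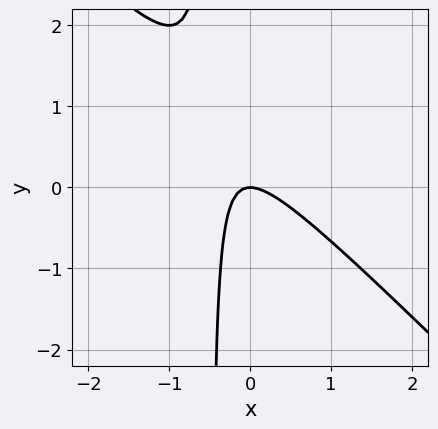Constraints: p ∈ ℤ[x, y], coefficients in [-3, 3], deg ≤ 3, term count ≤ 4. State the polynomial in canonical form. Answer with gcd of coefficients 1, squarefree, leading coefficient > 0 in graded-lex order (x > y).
1. The degree is 2 — a generic line meets the curve in up to 2 points.
2. From the axis intercepts and sections: it crosses the y-axis at the gridline y = 0; it meets the x-axis at x = 0 (among the integer gridlines).
3. Putting this together gives p.

2*x^2 + 2*x*y + y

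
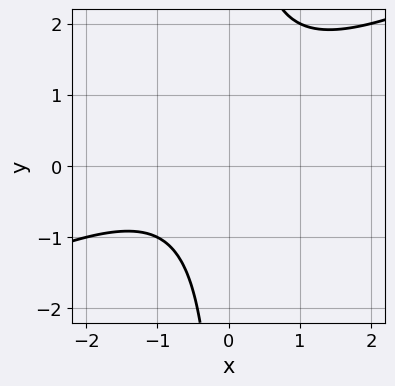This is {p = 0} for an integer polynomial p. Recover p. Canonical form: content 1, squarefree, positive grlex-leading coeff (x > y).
x^2 - 2*x*y + x + 2

First, degree: the shape is more complex than any degree-1 curve, so deg p = 2.
Then, checking where it meets the axes: it misses every integer gridline on the y-axis; it misses every integer gridline on the x-axis.
Finally, these observations pin down the coefficients.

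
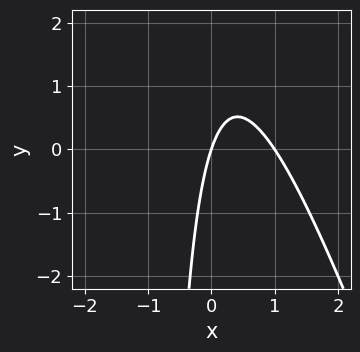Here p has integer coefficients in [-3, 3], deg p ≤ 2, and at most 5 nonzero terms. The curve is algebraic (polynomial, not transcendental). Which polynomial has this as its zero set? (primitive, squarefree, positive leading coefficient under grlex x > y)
3*x^2 + x*y - 3*x + y

deg p = 2. A generic line meets the curve in up to 2 points.
From the visible intercepts: one y-axis crossing is at y = 0; the x-axis gridline crossings are at x ∈ {0, 1}.
The integer polynomial consistent with all of this is the stated p.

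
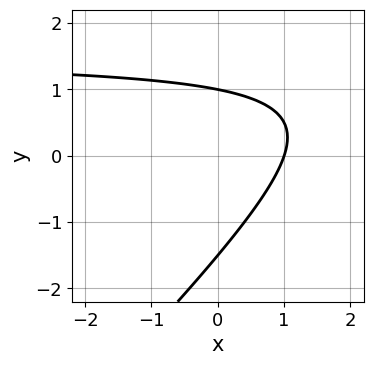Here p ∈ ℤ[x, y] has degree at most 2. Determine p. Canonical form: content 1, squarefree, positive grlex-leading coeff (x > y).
2*x*y - 2*y^2 - 3*x - y + 3

First, deg p = 2.
Next, checking where it meets the axes: one x-axis crossing is at x = 1; it meets the y-axis at y = 1 (among the integer gridlines).
Finally, solving for integer coefficients yields p as stated.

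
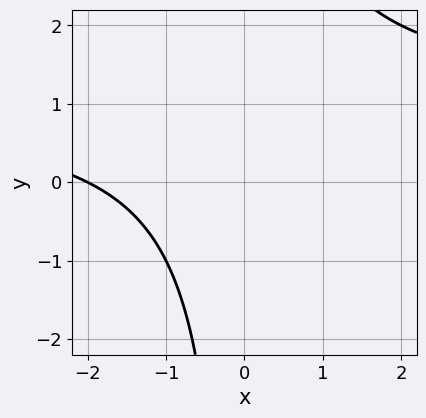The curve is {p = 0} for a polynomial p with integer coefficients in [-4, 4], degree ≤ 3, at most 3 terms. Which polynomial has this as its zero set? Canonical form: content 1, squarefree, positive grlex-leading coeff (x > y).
x*y - x - 2

The degree is 2 — the shape is more complex than any degree-1 curve.
Against the integer gridlines: no y-intercept at any integer in the box; it meets the x-axis at x = -2 (among the integer gridlines).
Fitting integer coefficients to these (and the overall shape) gives p.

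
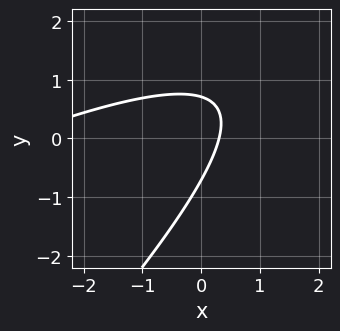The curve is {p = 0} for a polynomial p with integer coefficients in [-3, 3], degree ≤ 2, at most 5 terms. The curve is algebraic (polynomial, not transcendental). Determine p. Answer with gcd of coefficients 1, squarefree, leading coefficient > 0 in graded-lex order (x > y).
1. The degree is 2 — a generic line meets the curve in up to 2 points.
2. The integer polynomial consistent with all of this is the stated p.

x^2 - 3*x*y + 2*y^2 + 3*x - 1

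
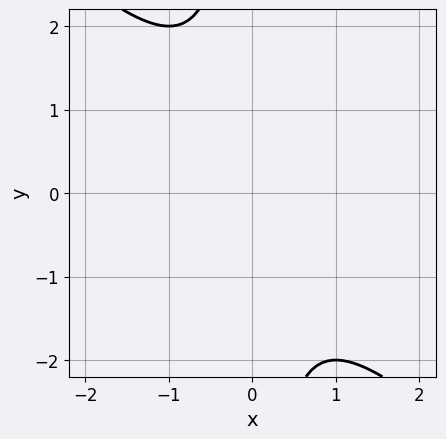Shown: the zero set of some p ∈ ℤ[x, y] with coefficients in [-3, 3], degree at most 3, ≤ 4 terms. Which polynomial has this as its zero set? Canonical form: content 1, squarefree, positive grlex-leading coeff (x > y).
x^2 + x*y + 1

First, deg p = 2.
Next, from the visible intercepts: the curve avoids every integer x-axis point in the box; no y-intercept at any integer in the box.
Finally, solving for integer coefficients yields p as stated.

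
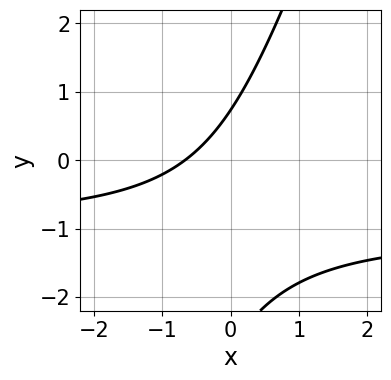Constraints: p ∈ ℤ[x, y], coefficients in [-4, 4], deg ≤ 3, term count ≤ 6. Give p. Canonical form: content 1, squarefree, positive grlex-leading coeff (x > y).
3*x*y - y^2 + 3*x - 2*y + 2

1. The degree is 2 — no degree-1 curve has this shape.
2. The integer polynomial consistent with all of this is the stated p.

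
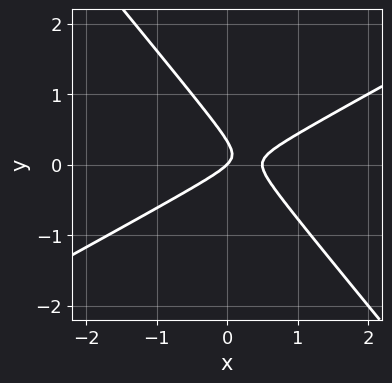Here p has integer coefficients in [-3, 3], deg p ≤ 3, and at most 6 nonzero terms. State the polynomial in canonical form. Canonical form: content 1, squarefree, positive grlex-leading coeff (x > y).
2*x^2 - 2*x*y - 3*y^2 - x + y

First, degree: the shape is more complex than any degree-1 curve, so deg p = 2.
Then, observable constraints: it meets the x-axis at x = 0 (among the integer gridlines); one y-axis crossing is at y = 0.
Finally, solving for integer coefficients yields p as stated.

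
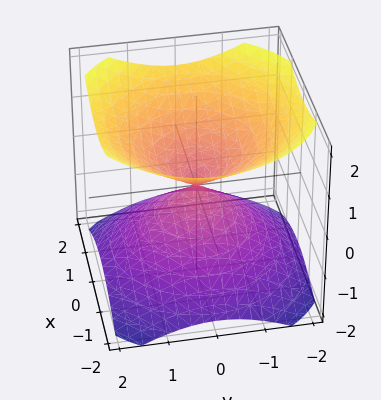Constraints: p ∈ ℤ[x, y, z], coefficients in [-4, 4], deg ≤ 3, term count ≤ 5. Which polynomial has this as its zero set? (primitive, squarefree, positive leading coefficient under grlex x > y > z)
2*x^2 + 2*y^2 - 3*z^2

(a) I count 2 distinct pieces. They look like related sheets of one shape, so recover p as a whole.
(b) deg p = 2. A double cone through the origin; a quadric.
(c) Symmetries: mirror symmetry z ↦ −z ⇒ only even powers of z; rotational symmetry about the z-axis ⇒ p depends on x, y only through x² + y².
(d) Against the integer gridlines: it meets the y-axis at y = 0 (among the integer gridlines); one x-axis crossing is at x = 0; a circular section at z = -1 has radius between 1 and 2; one z-axis crossing is at z = 0.
(e) Matching integer coefficients to the picture gives p.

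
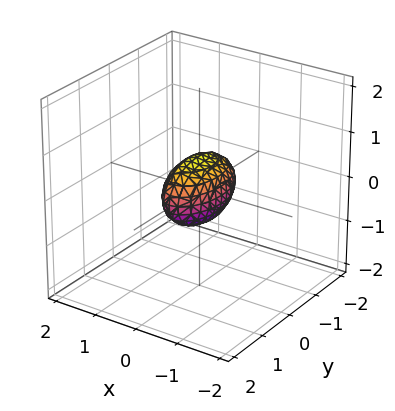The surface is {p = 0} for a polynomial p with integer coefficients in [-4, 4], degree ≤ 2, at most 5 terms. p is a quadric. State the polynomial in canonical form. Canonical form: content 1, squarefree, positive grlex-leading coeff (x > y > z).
3*x^2 + y^2 + 2*z^2 - 1

First, deg p = 2. Bounded and convex; a quadric.
Then, symmetries: it's symmetric under y → −y, forcing even powers of y; the x ↦ −x reflection is a symmetry, so x appears only in even powers; the z ↦ −z reflection is a symmetry, so z appears only in even powers.
Next, reading off the gridlines: the y-axis gridline crossings are at y ∈ {-1, 1}.
Finally, assembling these constraints gives the stated polynomial.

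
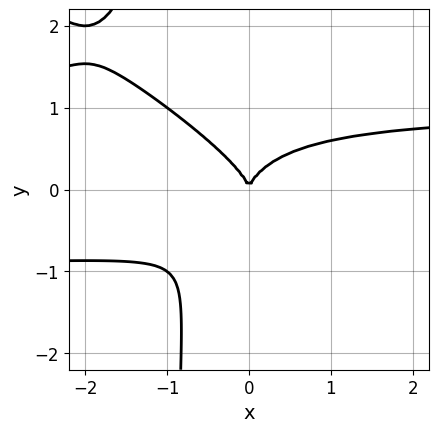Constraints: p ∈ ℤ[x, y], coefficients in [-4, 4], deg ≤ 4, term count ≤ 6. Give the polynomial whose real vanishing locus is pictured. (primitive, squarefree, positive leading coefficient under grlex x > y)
First, deg p = 4. No degree-3 curve has this shape.
Next, observable constraints: one x-axis crossing is at x = 0; one y-axis crossing is at y = 0.
Finally, together with the visible shape, these determine p as stated.

2*x^2*y^2 + 3*x*y^3 + 3*y^3 - 2*x^2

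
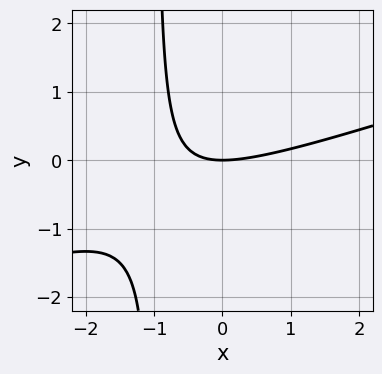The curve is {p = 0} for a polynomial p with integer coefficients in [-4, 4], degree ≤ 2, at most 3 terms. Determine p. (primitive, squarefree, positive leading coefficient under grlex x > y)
x^2 - 3*x*y - 3*y

(a) Degree: the shape is more complex than any degree-1 curve, so deg p = 2.
(b) Reading off the gridlines: one y-axis crossing is at y = 0; it meets the x-axis at x = 0 (among the integer gridlines).
(c) The integer polynomial consistent with all of this is the stated p.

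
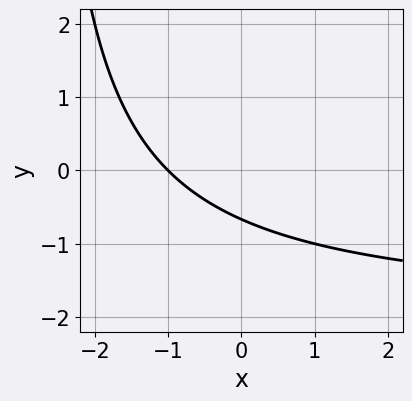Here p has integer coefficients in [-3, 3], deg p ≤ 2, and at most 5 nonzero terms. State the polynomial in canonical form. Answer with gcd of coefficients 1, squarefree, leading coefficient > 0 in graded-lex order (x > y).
x*y + 2*x + 3*y + 2

(a) deg p = 2. The shape is more complex than any degree-1 curve.
(b) Reading off the gridlines: one x-axis crossing is at x = -1.
(c) These observations pin down the coefficients.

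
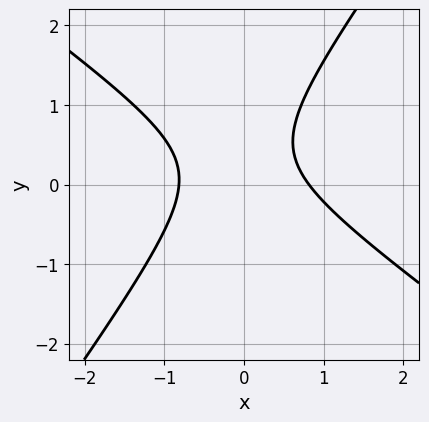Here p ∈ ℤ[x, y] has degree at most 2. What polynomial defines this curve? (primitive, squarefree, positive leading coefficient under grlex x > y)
deg p = 2.
Against the integer gridlines: it misses every integer gridline on the y-axis.
Assembling these constraints gives the stated polynomial.

3*x^2 + 2*x*y - 3*y^2 + 2*y - 2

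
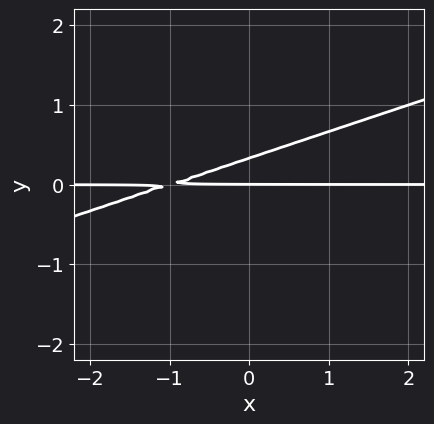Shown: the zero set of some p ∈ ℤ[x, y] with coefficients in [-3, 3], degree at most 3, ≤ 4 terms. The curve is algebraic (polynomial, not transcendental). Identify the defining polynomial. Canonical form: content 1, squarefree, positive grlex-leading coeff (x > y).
(a) The degree is 2 — a generic line meets the curve in up to 2 points.
(b) From the axis intercepts and sections: every point of the x-axis in the box is on the curve; it crosses the y-axis at the gridline y = 0.
(c) These observations pin down the coefficients.

x*y - 3*y^2 + y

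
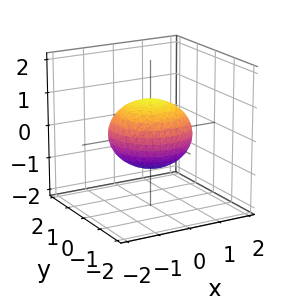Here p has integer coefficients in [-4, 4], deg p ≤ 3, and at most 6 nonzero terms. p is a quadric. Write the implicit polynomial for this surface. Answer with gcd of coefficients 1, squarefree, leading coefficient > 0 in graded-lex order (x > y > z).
First, the degree is 2 — bounded and convex; a quadric.
Then, symmetries: the z ↦ −z reflection is a symmetry, so z appears only in even powers; rotational symmetry about the z-axis ⇒ p depends on x, y only through x² + y².
Then, against the integer gridlines: a circular section at z = 0 has radius between 1 and 2; among the integer gridlines, it crosses the z-axis at z ∈ {-1, 1}.
Finally, the integer polynomial consistent with all of this is the stated p.

2*x^2 + 2*y^2 + 3*z^2 - 3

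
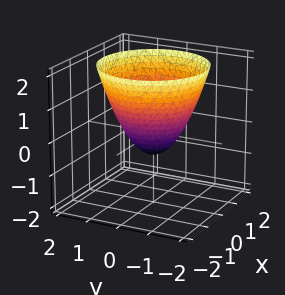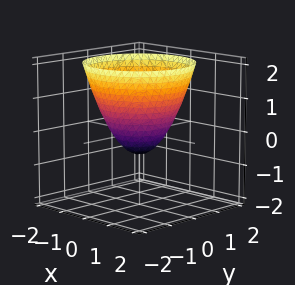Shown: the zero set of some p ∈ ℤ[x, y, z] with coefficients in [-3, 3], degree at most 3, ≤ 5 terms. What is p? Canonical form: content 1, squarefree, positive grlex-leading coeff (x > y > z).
First, deg p = 2. The shape is more complex than any degree-1 surface.
Next, symmetries: rotational symmetry about the z-axis ⇒ p depends on x, y only through x² + y².
Then, checking where it meets the axes: a circular section at z = 1 has radius between 1 and 2.
Finally, assembling these constraints gives the stated polynomial.

3*x^2 + 3*y^2 - 3*z - 2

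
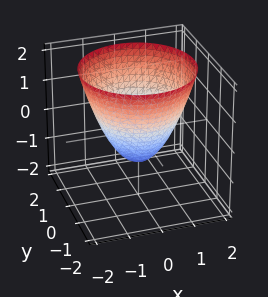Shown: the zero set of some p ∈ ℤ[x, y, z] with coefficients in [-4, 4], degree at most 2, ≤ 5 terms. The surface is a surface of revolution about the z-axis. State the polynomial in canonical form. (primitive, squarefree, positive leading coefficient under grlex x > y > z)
The degree is 2 — no degree-1 surface has this shape.
Symmetries: rotational symmetry about the z-axis ⇒ p depends on x, y only through x² + y².
Reading off the gridlines: it meets the z-axis at z = -1 (among the integer gridlines); the x-axis gridline crossings are at x ∈ {-1, 1}; a circular section at z = 0 has radius exactly 1; among the integer gridlines, it crosses the y-axis at y ∈ {-1, 1}.
These observations pin down the coefficients.

x^2 + y^2 - z - 1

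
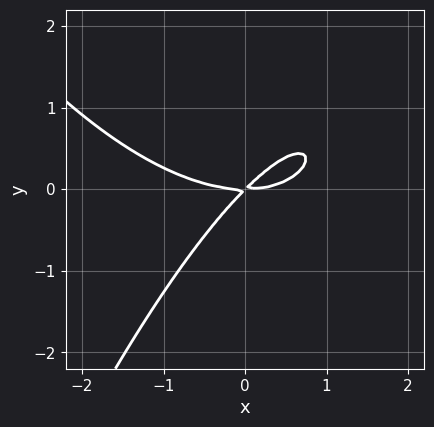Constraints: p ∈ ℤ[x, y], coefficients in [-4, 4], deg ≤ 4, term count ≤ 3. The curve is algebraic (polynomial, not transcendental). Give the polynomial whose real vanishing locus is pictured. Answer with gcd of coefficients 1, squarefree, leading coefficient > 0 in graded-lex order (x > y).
(a) Degree: a generic line meets the curve in up to 3 points, so deg p = 3.
(b) Reading off the gridlines: one y-axis crossing is at y = 0; it meets the x-axis at x = 0 (among the integer gridlines).
(c) Matching integer coefficients to the picture gives p.

x^3 - 3*x*y + 3*y^2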